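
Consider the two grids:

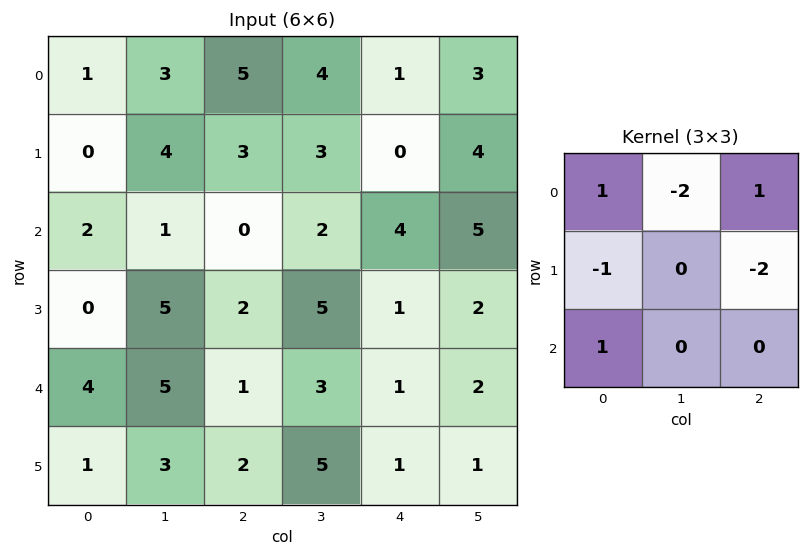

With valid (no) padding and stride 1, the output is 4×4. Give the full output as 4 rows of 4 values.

Output[0,0]: The receptive field on the input at this output position is [1 3 5 / 0 4 3 / 2 1 0]. Elementwise product with the kernel and sum: 1·1 + 3·-2 + 5·1 + 0·-1 + 3·-2 + 2·1.
Output[0,1]: The receptive field on the input at this output position is [3 5 4 / 4 3 3 / 1 0 2]. Elementwise product with the kernel and sum: 3·1 + 5·-2 + 4·1 + 4·-1 + 3·-2 + 1·1.

-4 -12 -5 -4
-7 1 -9 0
0 -7 -3 -7
-13 -2 -8 3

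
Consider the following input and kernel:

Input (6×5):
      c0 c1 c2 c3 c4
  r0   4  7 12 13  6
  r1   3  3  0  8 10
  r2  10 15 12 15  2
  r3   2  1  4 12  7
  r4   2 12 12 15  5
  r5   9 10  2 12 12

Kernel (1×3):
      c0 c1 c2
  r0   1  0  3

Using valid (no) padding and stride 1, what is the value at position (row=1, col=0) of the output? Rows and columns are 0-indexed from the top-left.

The receptive field on the input at this output position is [3 3 0]. Elementwise product with the kernel and sum: 3·1 + 0·3.

3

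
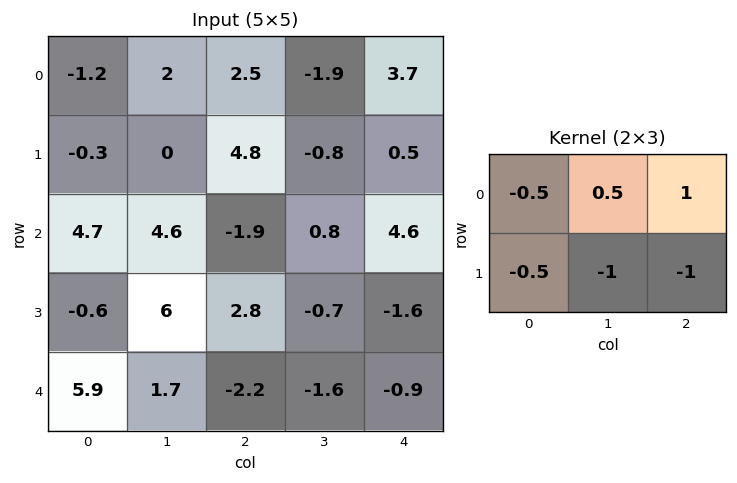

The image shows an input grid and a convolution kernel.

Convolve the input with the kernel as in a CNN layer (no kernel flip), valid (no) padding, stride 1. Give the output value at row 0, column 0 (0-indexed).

The receptive field on the input at this output position is [-1.2 2 2.5 / -0.3 0 4.8]. Elementwise product with the kernel and sum: -1.2·-0.5 + 2·0.5 + 2.5·1 + -0.3·-0.5 + 0·-1 + 4.8·-1.

-0.55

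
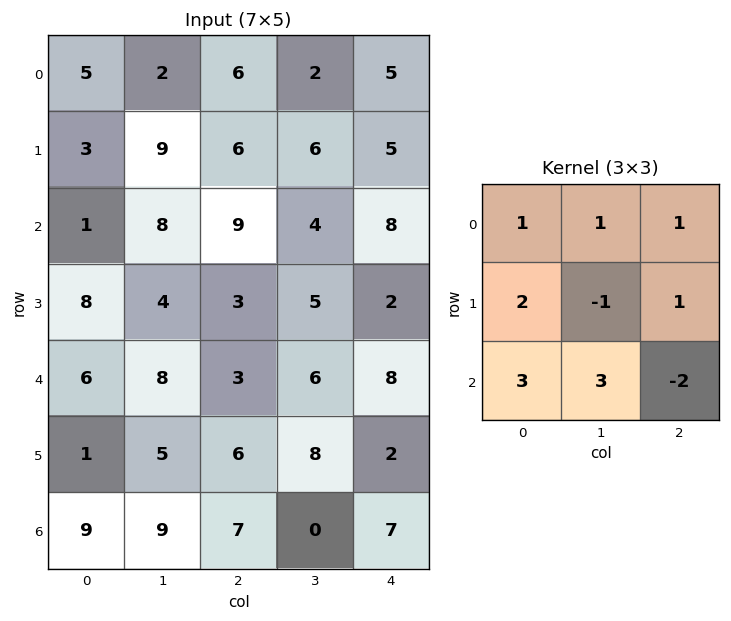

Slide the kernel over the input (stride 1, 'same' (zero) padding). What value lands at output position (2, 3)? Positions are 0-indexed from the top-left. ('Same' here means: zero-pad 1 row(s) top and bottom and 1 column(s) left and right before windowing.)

The receptive field on the zero-padded input at this output position is [6 6 5 / 9 4 8 / 3 5 2]. Elementwise product with the kernel and sum: 6·1 + 6·1 + 5·1 + 9·2 + 4·-1 + 8·1 + 3·3 + 5·3 + 2·-2.

59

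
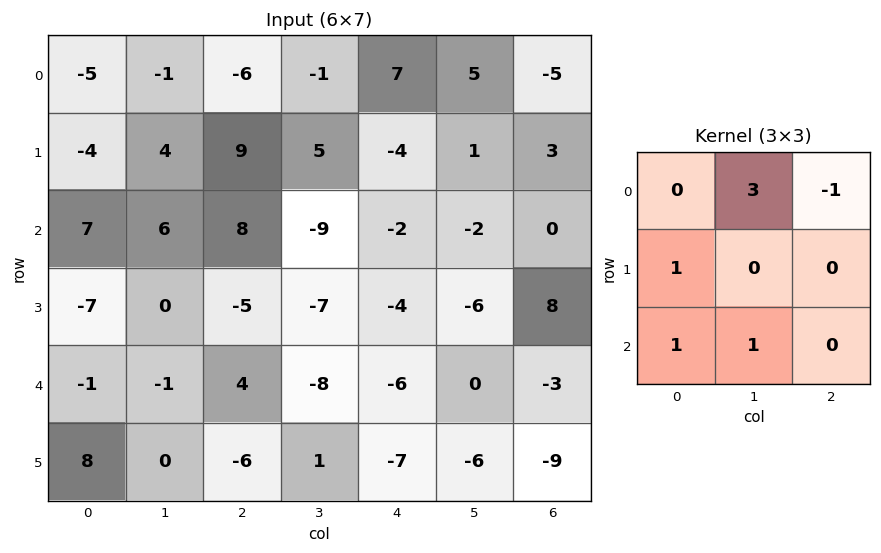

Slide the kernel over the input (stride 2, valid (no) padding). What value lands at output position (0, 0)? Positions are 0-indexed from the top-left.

The receptive field on the input at this output position is [-5 -1 -6 / -4 4 9 / 7 6 8]. Elementwise product with the kernel and sum: -1·3 + -6·-1 + -4·1 + 7·1 + 6·1.

12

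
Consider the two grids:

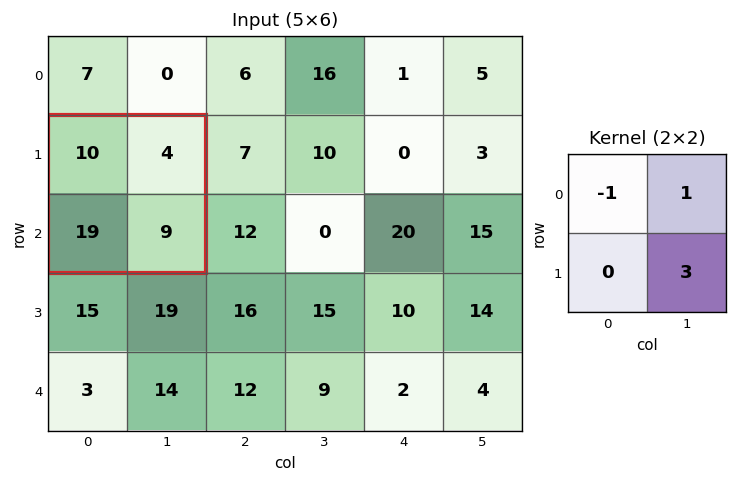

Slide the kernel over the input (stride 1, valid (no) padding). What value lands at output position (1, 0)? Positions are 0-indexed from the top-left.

The receptive field on the input at this output position is [10 4 / 19 9]. Elementwise product with the kernel and sum: 10·-1 + 4·1 + 9·3.

21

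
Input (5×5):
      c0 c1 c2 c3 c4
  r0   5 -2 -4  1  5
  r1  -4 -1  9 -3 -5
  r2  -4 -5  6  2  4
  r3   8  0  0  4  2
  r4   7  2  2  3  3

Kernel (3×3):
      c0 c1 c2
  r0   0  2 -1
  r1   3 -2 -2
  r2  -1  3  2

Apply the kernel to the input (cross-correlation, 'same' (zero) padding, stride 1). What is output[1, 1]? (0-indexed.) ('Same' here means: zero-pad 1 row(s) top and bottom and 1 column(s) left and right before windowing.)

The receptive field on the zero-padded input at this output position is [5 -2 -4 / -4 -1 9 / -4 -5 6]. Elementwise product with the kernel and sum: -2·2 + -4·-1 + -4·3 + -1·-2 + 9·-2 + -4·-1 + -5·3 + 6·2.

-27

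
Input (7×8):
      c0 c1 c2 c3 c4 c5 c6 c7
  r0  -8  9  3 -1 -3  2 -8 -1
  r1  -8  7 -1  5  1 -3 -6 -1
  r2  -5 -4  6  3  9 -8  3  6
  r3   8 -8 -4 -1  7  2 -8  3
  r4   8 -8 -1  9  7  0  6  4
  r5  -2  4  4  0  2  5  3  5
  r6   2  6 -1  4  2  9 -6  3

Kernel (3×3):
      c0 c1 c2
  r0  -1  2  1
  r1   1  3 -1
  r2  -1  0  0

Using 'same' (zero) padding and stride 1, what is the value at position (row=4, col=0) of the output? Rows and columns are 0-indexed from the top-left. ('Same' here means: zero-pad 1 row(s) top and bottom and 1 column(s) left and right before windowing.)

40

The receptive field on the zero-padded input at this output position is [0 8 -8 / 0 8 -8 / 0 -2 4]. Elementwise product with the kernel and sum: 0·-1 + 8·2 + -8·1 + 0·1 + 8·3 + -8·-1 + 0·-1.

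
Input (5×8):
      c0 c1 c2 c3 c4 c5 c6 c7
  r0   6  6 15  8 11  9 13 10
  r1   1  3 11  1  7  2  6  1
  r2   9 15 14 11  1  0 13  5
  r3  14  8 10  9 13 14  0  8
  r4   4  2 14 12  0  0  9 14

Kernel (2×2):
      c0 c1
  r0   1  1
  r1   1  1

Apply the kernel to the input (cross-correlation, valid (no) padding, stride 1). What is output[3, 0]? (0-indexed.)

28

The receptive field on the input at this output position is [14 8 / 4 2]. Elementwise product with the kernel and sum: 14·1 + 8·1 + 4·1 + 2·1.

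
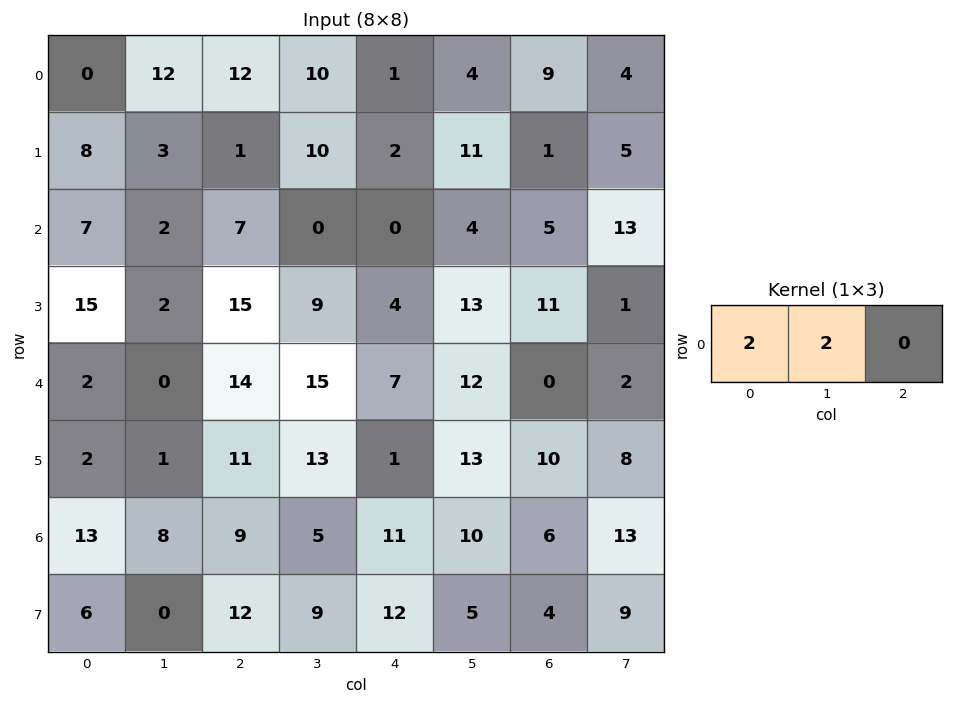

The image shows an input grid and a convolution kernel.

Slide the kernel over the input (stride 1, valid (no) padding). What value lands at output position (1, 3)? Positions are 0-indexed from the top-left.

The receptive field on the input at this output position is [10 2 11]. Elementwise product with the kernel and sum: 10·2 + 2·2.

24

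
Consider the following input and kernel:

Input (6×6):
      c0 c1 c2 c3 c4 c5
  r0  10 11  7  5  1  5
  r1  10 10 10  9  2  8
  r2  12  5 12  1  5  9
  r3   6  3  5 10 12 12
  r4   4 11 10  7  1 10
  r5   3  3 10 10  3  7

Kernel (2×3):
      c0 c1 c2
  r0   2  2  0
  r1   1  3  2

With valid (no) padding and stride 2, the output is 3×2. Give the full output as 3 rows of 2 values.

Output[0,0]: The receptive field on the input at this output position is [10 11 7 / 10 10 10]. Elementwise product with the kernel and sum: 10·2 + 11·2 + 10·1 + 10·3 + 10·2.
Output[0,1]: The receptive field on the input at this output position is [7 5 1 / 10 9 2]. Elementwise product with the kernel and sum: 7·2 + 5·2 + 10·1 + 9·3 + 2·2.

102 65
59 85
62 80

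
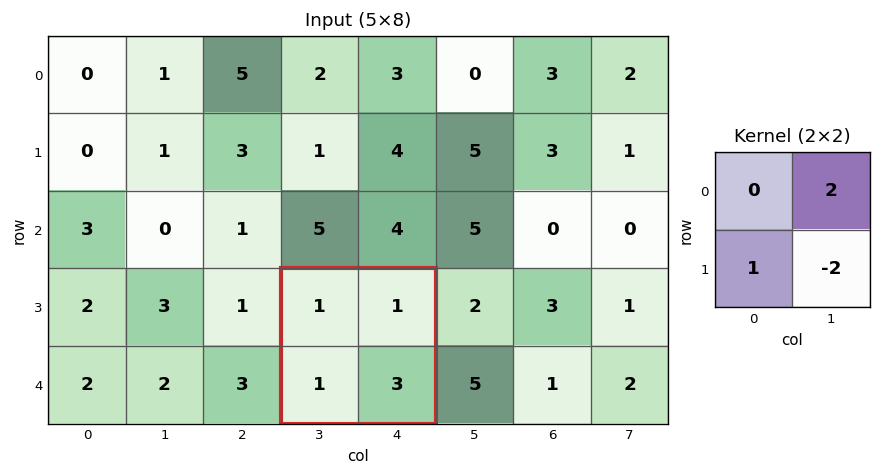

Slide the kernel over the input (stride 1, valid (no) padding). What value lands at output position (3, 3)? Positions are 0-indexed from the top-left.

The receptive field on the input at this output position is [1 1 / 1 3]. Elementwise product with the kernel and sum: 1·2 + 1·1 + 3·-2.

-3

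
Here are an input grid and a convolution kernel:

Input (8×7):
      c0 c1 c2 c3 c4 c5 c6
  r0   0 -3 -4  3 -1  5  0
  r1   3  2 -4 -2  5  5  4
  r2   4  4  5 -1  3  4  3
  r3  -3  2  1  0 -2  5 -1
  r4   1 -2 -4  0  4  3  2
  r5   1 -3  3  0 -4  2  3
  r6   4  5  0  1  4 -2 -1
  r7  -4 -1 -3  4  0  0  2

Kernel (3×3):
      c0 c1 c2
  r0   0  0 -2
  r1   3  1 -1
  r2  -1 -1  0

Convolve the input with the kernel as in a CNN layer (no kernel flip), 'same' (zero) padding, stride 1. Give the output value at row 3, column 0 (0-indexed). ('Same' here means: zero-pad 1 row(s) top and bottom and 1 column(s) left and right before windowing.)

The receptive field on the zero-padded input at this output position is [0 4 4 / 0 -3 2 / 0 1 -2]. Elementwise product with the kernel and sum: 4·-2 + 0·3 + -3·1 + 2·-1 + 0·-1 + 1·-1.

-14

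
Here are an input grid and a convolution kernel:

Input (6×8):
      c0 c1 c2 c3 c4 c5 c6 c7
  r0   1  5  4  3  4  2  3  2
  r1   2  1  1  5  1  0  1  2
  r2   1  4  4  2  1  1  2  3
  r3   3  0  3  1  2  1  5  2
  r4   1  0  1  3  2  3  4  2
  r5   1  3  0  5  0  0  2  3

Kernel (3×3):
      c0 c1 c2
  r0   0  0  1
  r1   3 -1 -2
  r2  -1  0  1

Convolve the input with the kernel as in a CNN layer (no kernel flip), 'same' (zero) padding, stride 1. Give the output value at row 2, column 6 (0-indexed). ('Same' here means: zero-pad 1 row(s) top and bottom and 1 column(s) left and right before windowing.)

The receptive field on the zero-padded input at this output position is [0 1 2 / 1 2 3 / 1 5 2]. Elementwise product with the kernel and sum: 2·1 + 1·3 + 2·-1 + 3·-2 + 1·-1 + 2·1.

-2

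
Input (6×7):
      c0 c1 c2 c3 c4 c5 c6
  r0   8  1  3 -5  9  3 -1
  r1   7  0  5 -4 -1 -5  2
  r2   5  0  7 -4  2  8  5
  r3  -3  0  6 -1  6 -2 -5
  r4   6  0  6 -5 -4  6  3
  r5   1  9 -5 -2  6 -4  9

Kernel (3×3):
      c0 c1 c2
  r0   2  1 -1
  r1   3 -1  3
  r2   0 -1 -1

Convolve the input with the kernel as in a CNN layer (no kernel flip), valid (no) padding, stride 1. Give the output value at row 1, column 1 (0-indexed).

-15

The receptive field on the input at this output position is [0 5 -4 / 0 7 -4 / 0 6 -1]. Elementwise product with the kernel and sum: 0·2 + 5·1 + -4·-1 + 0·3 + 7·-1 + -4·3 + 6·-1 + -1·-1.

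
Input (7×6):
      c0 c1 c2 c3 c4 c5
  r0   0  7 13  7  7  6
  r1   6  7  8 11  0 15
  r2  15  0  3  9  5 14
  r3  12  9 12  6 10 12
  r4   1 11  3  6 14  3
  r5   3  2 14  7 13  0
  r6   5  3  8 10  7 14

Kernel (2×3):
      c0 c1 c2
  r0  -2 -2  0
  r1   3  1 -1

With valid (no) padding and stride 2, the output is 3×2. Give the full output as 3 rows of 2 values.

Output[0,0]: The receptive field on the input at this output position is [0 7 13 / 6 7 8]. Elementwise product with the kernel and sum: 0·-2 + 7·-2 + 6·3 + 7·1 + 8·-1.

3 -5
3 8
-27 18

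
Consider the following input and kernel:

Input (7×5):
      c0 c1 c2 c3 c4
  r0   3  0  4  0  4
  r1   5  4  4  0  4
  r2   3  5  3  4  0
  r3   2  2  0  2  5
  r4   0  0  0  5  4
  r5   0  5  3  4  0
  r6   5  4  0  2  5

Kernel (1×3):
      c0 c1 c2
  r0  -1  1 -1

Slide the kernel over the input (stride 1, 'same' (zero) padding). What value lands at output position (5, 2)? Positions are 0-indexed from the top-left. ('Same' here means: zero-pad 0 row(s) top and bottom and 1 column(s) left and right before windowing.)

-6

The receptive field on the zero-padded input at this output position is [5 3 4]. Elementwise product with the kernel and sum: 5·-1 + 3·1 + 4·-1.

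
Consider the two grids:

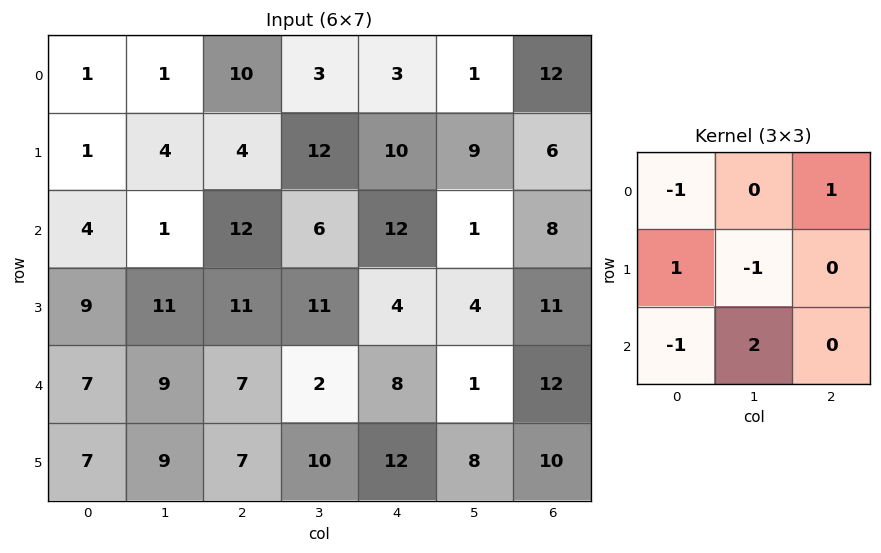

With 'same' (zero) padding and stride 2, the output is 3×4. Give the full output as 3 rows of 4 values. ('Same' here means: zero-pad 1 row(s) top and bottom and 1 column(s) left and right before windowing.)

1 -5 8 -8
18 8 -12 2
18 7 1 -3

Output[0,0]: The receptive field on the zero-padded input at this output position is [0 0 0 / 0 1 1 / 0 1 4]. Elementwise product with the kernel and sum: 0·-1 + 0·1 + 0·1 + 1·-1 + 0·-1 + 1·2.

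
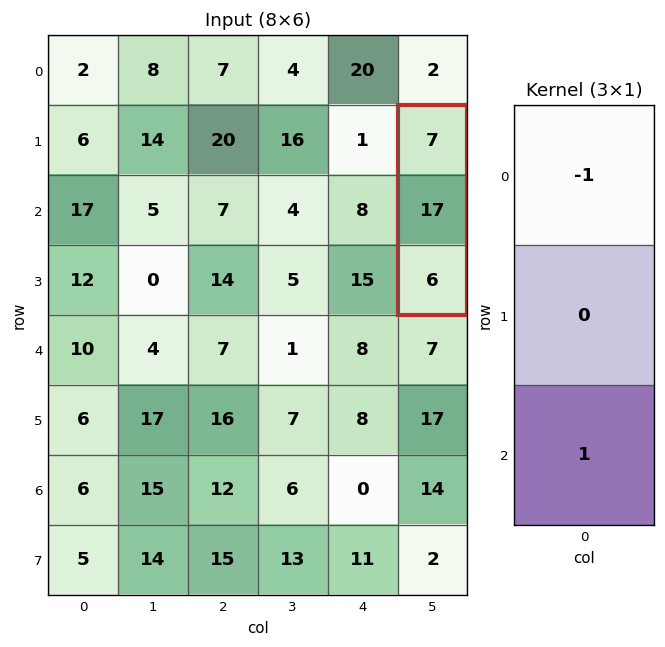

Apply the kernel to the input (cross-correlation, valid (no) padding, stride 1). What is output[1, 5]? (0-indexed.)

-1

The receptive field on the input at this output position is [7 / 17 / 6]. Elementwise product with the kernel and sum: 7·-1 + 6·1.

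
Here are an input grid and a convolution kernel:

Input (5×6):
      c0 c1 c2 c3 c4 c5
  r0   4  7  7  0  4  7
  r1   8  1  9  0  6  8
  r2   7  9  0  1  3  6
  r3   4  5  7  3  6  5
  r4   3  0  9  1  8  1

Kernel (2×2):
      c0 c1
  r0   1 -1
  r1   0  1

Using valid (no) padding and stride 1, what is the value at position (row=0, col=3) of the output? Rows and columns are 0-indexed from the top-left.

The receptive field on the input at this output position is [0 4 / 0 6]. Elementwise product with the kernel and sum: 0·1 + 4·-1 + 6·1.

2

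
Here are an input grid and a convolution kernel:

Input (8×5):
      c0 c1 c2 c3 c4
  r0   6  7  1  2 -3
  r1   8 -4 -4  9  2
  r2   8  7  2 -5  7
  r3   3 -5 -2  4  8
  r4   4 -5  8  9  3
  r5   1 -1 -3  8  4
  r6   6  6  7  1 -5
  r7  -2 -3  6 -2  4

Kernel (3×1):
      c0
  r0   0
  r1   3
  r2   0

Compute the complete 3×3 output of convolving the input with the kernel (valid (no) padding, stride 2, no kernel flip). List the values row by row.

24 -12 6
9 -6 24
3 -9 12

Output[0,0]: The receptive field on the input at this output position is [6 / 8 / 8]. Elementwise product with the kernel and sum: 8·3.
Output[0,1]: The receptive field on the input at this output position is [1 / -4 / 2]. Elementwise product with the kernel and sum: -4·3.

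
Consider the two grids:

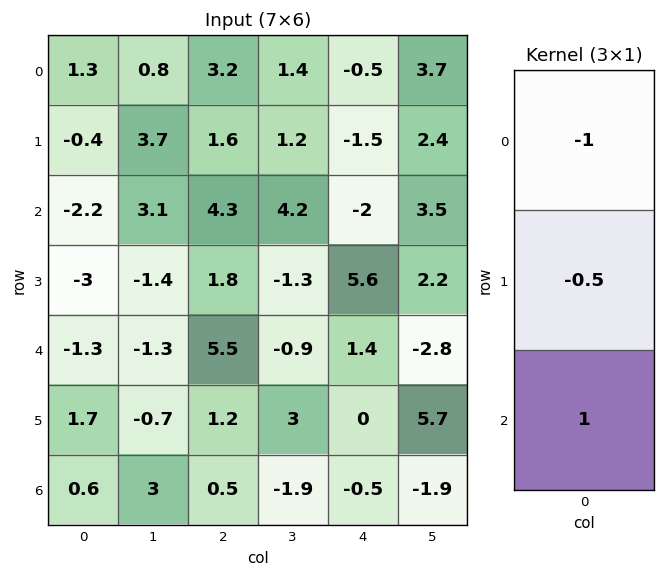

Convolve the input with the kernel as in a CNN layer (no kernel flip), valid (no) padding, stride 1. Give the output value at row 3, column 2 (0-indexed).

The receptive field on the input at this output position is [1.8 / 5.5 / 1.2]. Elementwise product with the kernel and sum: 1.8·-1 + 5.5·-0.5 + 1.2·1.

-3.35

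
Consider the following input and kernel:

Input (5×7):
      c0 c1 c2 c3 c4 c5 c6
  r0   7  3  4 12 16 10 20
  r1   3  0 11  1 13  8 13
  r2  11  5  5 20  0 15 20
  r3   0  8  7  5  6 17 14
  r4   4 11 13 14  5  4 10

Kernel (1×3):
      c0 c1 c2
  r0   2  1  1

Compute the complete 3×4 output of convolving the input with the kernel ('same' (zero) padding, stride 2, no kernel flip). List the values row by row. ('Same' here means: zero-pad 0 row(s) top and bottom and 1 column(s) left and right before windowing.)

Output[0,0]: The receptive field on the zero-padded input at this output position is [0 7 3]. Elementwise product with the kernel and sum: 0·2 + 7·1 + 3·1.
Output[0,1]: The receptive field on the zero-padded input at this output position is [3 4 12]. Elementwise product with the kernel and sum: 3·2 + 4·1 + 12·1.

10 22 50 40
16 35 55 50
15 49 37 18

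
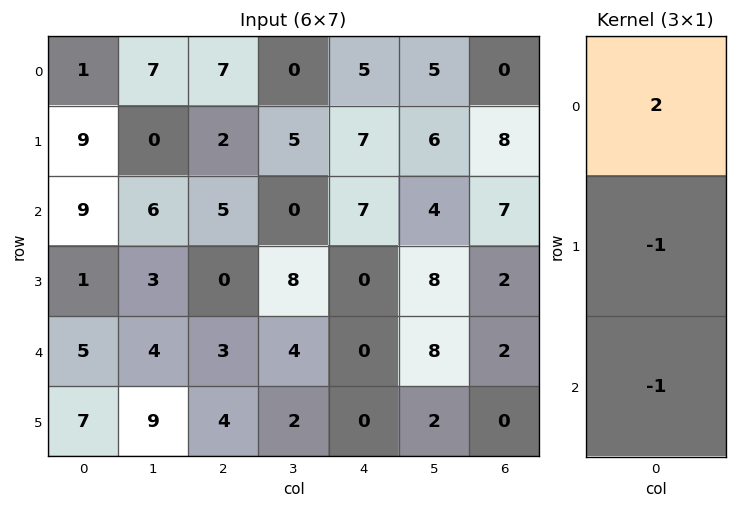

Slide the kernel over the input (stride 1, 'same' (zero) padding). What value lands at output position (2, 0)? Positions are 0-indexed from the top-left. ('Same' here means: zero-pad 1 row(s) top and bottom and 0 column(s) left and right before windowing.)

8

The receptive field on the zero-padded input at this output position is [9 / 9 / 1]. Elementwise product with the kernel and sum: 9·2 + 9·-1 + 1·-1.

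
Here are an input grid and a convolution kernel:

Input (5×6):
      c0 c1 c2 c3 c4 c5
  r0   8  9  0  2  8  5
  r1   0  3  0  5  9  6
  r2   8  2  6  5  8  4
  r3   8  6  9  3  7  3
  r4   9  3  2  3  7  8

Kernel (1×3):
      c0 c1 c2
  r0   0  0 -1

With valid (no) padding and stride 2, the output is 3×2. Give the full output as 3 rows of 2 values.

0 -8
-6 -8
-2 -7

Output[0,0]: The receptive field on the input at this output position is [8 9 0]. Elementwise product with the kernel and sum: 0·-1.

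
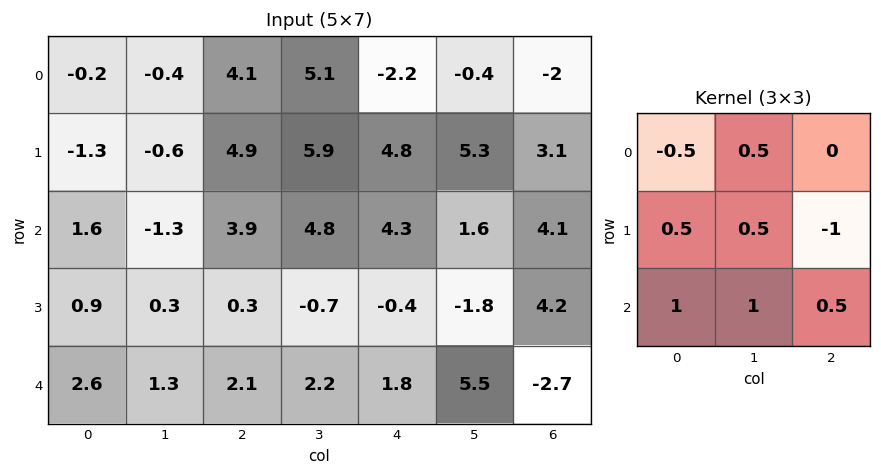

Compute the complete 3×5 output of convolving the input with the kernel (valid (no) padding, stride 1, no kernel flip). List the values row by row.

-3.7 3.5 11.95 6.3 10.8
-2.05 -0.5 -0.05 0.4 -1
3.8 8.1 5.85 7.75 -0.7

Output[0,0]: The receptive field on the input at this output position is [-0.2 -0.4 4.1 / -1.3 -0.6 4.9 / 1.6 -1.3 3.9]. Elementwise product with the kernel and sum: -0.2·-0.5 + -0.4·0.5 + -1.3·0.5 + -0.6·0.5 + 4.9·-1 + 1.6·1 + -1.3·1 + 3.9·0.5.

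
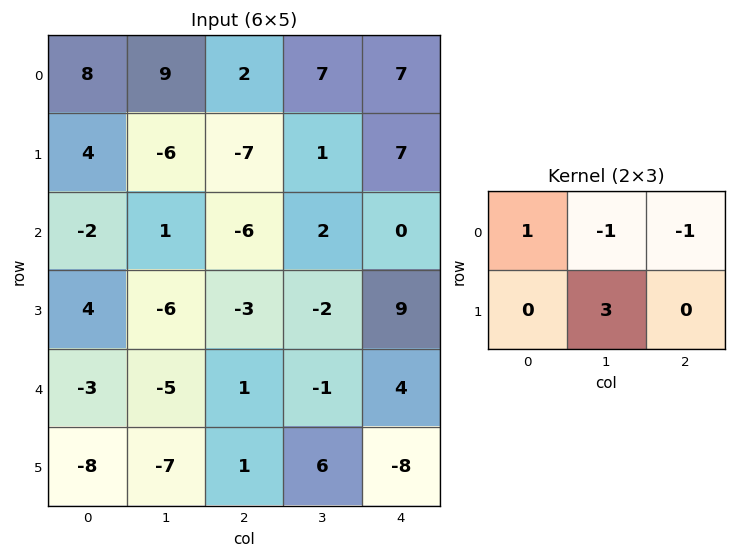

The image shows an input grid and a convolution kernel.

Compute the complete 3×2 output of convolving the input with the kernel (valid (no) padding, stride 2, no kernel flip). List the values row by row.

Output[0,0]: The receptive field on the input at this output position is [8 9 2 / 4 -6 -7]. Elementwise product with the kernel and sum: 8·1 + 9·-1 + 2·-1 + -6·3.
Output[0,1]: The receptive field on the input at this output position is [2 7 7 / -7 1 7]. Elementwise product with the kernel and sum: 2·1 + 7·-1 + 7·-1 + 1·3.

-21 -9
-15 -14
-20 16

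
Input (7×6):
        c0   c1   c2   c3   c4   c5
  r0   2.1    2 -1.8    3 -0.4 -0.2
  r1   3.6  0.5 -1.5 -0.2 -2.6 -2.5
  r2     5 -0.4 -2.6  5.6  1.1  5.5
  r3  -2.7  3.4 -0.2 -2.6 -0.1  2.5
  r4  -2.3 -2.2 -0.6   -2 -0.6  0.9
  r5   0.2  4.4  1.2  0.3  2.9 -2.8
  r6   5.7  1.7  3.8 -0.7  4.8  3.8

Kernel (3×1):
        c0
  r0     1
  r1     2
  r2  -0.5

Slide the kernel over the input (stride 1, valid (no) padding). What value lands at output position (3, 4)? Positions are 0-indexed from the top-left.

The receptive field on the input at this output position is [-0.1 / -0.6 / 2.9]. Elementwise product with the kernel and sum: -0.1·1 + -0.6·2 + 2.9·-0.5.

-2.75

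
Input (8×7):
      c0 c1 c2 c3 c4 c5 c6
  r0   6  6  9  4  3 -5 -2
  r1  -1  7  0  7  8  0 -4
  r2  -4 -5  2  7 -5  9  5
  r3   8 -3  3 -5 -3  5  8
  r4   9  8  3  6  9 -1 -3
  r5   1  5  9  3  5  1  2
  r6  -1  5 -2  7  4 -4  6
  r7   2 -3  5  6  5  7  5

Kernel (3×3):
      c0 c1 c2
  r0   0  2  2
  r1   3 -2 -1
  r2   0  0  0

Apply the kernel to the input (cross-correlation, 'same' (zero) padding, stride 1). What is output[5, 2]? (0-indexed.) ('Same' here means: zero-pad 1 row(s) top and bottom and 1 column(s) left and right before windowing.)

12

The receptive field on the zero-padded input at this output position is [8 3 6 / 5 9 3 / 5 -2 7]. Elementwise product with the kernel and sum: 3·2 + 6·2 + 5·3 + 9·-2 + 3·-1.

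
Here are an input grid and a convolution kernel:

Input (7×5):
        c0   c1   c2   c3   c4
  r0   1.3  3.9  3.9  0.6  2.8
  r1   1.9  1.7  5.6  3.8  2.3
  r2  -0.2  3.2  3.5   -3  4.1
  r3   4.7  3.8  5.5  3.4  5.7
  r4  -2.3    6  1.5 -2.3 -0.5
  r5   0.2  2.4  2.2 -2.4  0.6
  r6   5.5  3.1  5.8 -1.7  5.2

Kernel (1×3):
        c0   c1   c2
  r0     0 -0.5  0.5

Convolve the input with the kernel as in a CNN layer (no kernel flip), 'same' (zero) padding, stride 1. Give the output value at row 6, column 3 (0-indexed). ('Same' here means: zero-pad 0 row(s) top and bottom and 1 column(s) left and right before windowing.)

The receptive field on the zero-padded input at this output position is [5.8 -1.7 5.2]. Elementwise product with the kernel and sum: -1.7·-0.5 + 5.2·0.5.

3.45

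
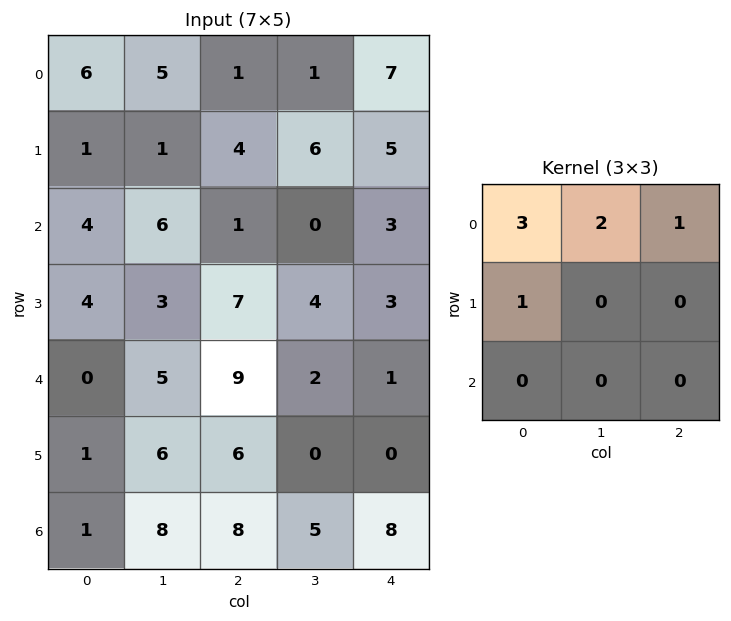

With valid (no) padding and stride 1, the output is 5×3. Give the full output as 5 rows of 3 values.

30 19 16
13 23 30
29 23 13
25 32 41
20 41 38

Output[0,0]: The receptive field on the input at this output position is [6 5 1 / 1 1 4 / 4 6 1]. Elementwise product with the kernel and sum: 6·3 + 5·2 + 1·1 + 1·1.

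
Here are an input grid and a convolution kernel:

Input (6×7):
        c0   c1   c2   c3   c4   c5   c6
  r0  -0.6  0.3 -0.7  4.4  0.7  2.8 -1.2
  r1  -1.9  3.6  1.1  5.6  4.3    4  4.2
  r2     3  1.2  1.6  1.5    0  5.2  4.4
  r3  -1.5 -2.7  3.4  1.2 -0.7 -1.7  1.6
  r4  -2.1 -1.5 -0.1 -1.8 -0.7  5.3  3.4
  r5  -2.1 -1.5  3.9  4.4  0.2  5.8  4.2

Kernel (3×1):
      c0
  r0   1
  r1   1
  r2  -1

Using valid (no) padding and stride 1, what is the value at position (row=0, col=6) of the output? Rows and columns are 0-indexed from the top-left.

-1.4

The receptive field on the input at this output position is [-1.2 / 4.2 / 4.4]. Elementwise product with the kernel and sum: -1.2·1 + 4.2·1 + 4.4·-1.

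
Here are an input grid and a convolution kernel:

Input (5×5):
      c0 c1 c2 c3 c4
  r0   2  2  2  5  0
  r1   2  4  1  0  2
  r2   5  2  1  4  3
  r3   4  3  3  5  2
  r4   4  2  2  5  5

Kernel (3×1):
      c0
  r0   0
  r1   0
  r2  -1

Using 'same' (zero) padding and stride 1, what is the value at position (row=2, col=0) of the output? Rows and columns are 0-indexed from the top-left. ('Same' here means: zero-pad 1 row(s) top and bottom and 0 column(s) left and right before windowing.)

-4

The receptive field on the zero-padded input at this output position is [2 / 5 / 4]. Elementwise product with the kernel and sum: 4·-1.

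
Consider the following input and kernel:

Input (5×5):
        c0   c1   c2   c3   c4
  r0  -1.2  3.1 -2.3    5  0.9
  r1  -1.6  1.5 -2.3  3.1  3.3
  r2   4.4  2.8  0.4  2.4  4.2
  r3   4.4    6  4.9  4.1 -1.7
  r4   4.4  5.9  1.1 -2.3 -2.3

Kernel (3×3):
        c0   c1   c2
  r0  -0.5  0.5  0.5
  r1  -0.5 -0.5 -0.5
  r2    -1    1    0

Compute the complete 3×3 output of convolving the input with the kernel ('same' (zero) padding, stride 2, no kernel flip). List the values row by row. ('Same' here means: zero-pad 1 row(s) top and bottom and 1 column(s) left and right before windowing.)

Output[0,0]: The receptive field on the zero-padded input at this output position is [0 0 0 / 0 -1.2 3.1 / 0 -1.6 1.5]. Elementwise product with the kernel and sum: 0·-0.5 + 0·0.5 + 0·0.5 + 0·-0.5 + -1.2·-0.5 + 3.1·-0.5 + 0·-1 + -1.6·1.

-2.55 -6.7 -2.75
0.75 -4.25 -9
0.05 -0.85 -0.6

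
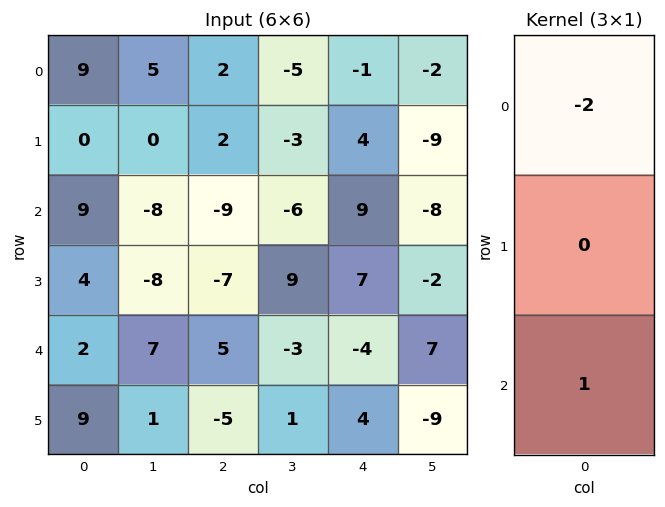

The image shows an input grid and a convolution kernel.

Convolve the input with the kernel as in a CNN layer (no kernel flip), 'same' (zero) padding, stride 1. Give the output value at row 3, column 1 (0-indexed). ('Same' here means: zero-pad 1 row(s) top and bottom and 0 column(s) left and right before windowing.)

23

The receptive field on the zero-padded input at this output position is [-8 / -8 / 7]. Elementwise product with the kernel and sum: -8·-2 + 7·1.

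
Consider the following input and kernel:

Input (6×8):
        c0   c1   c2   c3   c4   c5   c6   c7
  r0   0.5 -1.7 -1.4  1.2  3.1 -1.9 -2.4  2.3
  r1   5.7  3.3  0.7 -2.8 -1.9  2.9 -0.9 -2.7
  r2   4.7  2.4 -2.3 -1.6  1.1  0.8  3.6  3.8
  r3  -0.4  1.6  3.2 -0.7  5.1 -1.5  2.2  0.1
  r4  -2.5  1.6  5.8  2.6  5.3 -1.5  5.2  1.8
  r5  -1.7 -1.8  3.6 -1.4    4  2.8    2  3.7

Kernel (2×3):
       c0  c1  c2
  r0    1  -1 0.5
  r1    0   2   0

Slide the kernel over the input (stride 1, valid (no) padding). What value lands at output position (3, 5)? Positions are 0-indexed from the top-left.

The receptive field on the input at this output position is [-1.5 2.2 0.1 / -1.5 5.2 1.8]. Elementwise product with the kernel and sum: -1.5·1 + 2.2·-1 + 0.1·0.5 + 5.2·2.

6.75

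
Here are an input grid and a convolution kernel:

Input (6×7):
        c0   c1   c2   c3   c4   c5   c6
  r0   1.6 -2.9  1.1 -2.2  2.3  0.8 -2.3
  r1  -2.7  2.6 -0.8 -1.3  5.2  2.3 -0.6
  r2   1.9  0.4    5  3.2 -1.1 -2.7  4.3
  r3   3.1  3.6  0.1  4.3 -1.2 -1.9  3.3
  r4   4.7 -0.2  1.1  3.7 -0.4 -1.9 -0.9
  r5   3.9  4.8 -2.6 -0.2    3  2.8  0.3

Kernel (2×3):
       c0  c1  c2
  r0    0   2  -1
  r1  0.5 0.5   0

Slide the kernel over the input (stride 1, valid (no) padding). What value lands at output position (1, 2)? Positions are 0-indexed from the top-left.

-3.7

The receptive field on the input at this output position is [-0.8 -1.3 5.2 / 5 3.2 -1.1]. Elementwise product with the kernel and sum: -1.3·2 + 5.2·-1 + 5·0.5 + 3.2·0.5.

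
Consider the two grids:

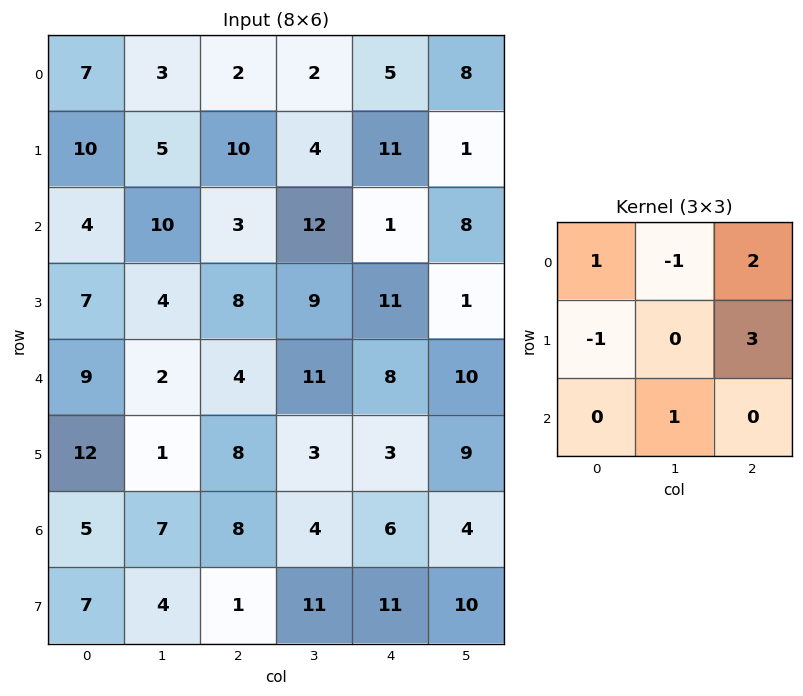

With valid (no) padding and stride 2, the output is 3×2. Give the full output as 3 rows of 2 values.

38 45
19 29
34 14

Output[0,0]: The receptive field on the input at this output position is [7 3 2 / 10 5 10 / 4 10 3]. Elementwise product with the kernel and sum: 7·1 + 3·-1 + 2·2 + 10·-1 + 10·3 + 10·1.
Output[0,1]: The receptive field on the input at this output position is [2 2 5 / 10 4 11 / 3 12 1]. Elementwise product with the kernel and sum: 2·1 + 2·-1 + 5·2 + 10·-1 + 11·3 + 12·1.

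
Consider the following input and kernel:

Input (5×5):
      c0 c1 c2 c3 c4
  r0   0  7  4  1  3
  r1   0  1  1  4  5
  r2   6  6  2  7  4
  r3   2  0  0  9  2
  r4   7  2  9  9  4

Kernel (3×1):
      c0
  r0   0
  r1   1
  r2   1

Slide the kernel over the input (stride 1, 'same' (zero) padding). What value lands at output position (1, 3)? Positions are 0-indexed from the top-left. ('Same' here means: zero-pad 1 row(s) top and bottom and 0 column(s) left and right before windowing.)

The receptive field on the zero-padded input at this output position is [1 / 4 / 7]. Elementwise product with the kernel and sum: 4·1 + 7·1.

11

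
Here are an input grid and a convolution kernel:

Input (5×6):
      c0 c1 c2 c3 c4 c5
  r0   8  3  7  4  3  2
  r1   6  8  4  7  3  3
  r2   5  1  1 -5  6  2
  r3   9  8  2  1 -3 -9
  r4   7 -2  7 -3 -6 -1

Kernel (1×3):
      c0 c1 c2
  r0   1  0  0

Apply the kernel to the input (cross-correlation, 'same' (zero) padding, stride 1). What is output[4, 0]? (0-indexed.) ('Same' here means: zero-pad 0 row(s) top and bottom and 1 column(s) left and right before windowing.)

0

The receptive field on the zero-padded input at this output position is [0 7 -2]. Elementwise product with the kernel and sum: 0·1.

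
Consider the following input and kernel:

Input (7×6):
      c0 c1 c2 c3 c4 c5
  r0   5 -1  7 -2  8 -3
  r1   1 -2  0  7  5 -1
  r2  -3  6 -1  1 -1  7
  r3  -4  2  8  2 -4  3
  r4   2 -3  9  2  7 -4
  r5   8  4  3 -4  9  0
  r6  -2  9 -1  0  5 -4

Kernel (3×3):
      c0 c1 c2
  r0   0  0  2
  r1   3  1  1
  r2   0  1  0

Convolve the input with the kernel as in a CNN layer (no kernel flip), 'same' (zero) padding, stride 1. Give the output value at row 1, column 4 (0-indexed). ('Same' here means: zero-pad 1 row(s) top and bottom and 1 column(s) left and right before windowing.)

18

The receptive field on the zero-padded input at this output position is [-2 8 -3 / 7 5 -1 / 1 -1 7]. Elementwise product with the kernel and sum: -3·2 + 7·3 + 5·1 + -1·1 + -1·1.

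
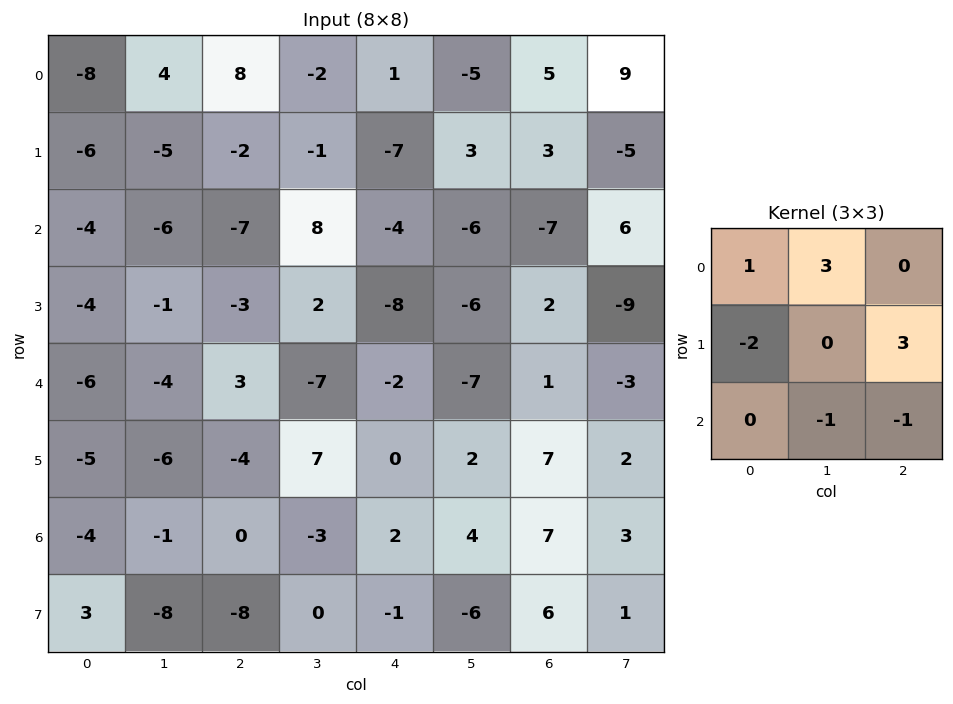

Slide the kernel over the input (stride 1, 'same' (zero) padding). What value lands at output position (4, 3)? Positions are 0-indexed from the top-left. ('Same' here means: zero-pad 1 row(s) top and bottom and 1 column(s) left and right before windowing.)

The receptive field on the zero-padded input at this output position is [-3 2 -8 / 3 -7 -2 / -4 7 0]. Elementwise product with the kernel and sum: -3·1 + 2·3 + 3·-2 + -2·3 + 7·-1 + 0·-1.

-16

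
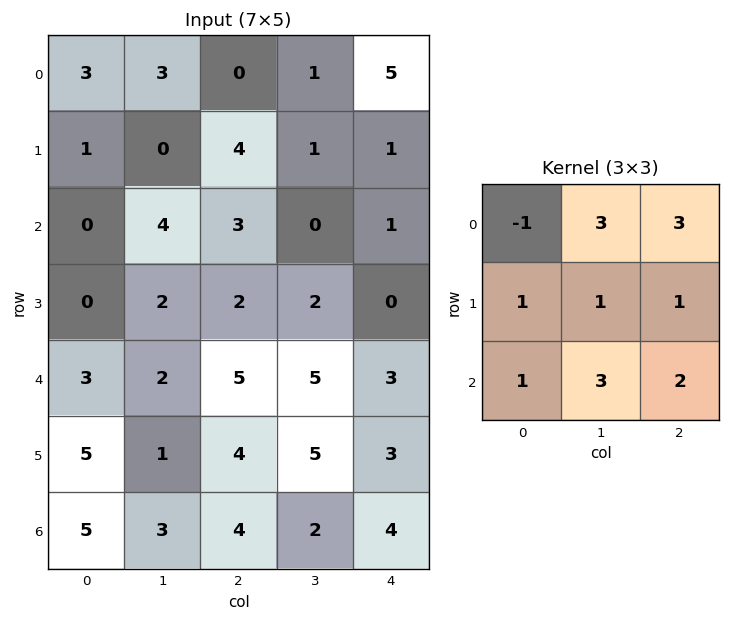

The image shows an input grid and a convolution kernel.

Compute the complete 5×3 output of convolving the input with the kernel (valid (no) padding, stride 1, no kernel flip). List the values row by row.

29 18 29
28 34 14
44 38 30
38 45 42
50 57 49

Output[0,0]: The receptive field on the input at this output position is [3 3 0 / 1 0 4 / 0 4 3]. Elementwise product with the kernel and sum: 3·-1 + 3·3 + 0·3 + 1·1 + 0·1 + 4·1 + 0·1 + 4·3 + 3·2.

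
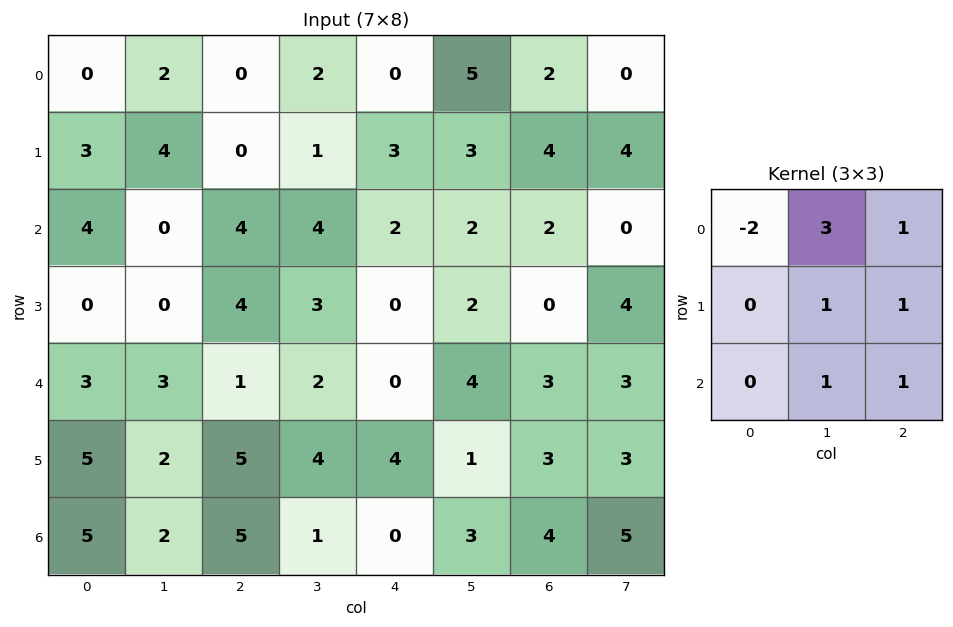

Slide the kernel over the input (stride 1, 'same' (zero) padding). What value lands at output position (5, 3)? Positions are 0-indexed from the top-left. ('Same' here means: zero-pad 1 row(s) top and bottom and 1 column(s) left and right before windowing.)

13

The receptive field on the zero-padded input at this output position is [1 2 0 / 5 4 4 / 5 1 0]. Elementwise product with the kernel and sum: 1·-2 + 2·3 + 0·1 + 4·1 + 4·1 + 1·1 + 0·1.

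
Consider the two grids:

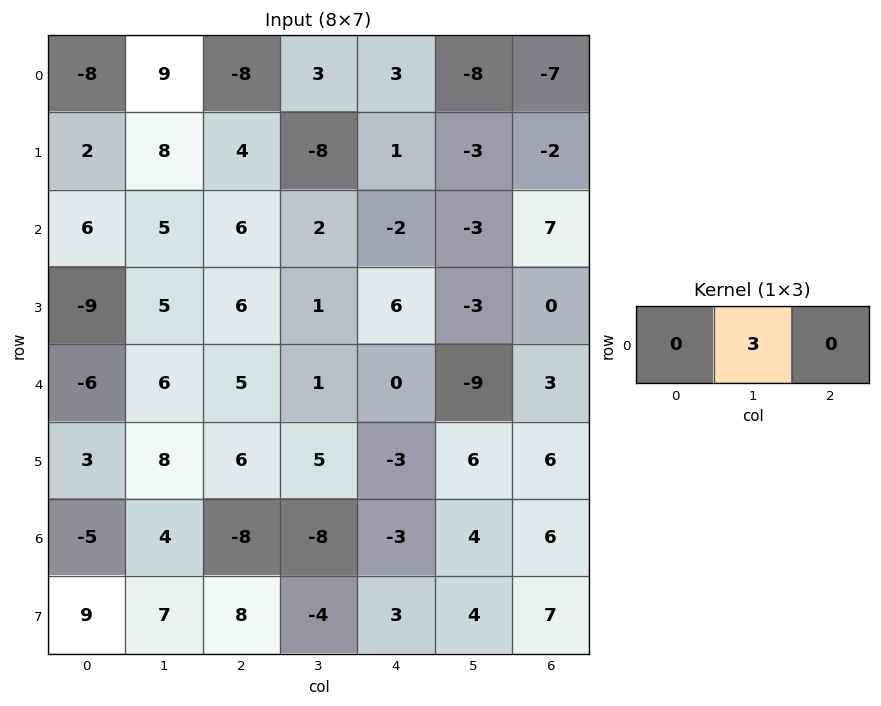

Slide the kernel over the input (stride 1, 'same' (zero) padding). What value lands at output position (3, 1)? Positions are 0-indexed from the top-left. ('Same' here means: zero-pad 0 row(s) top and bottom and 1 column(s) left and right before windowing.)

15

The receptive field on the zero-padded input at this output position is [-9 5 6]. Elementwise product with the kernel and sum: 5·3.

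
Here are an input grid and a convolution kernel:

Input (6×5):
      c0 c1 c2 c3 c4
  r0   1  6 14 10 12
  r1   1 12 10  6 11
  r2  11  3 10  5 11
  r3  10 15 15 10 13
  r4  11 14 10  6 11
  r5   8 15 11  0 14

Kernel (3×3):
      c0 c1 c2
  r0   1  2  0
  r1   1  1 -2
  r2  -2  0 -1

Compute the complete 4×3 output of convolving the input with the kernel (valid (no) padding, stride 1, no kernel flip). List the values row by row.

-26 33 -3
-16 -5 -28
-20 -1 -12
18 27 -7

Output[0,0]: The receptive field on the input at this output position is [1 6 14 / 1 12 10 / 11 3 10]. Elementwise product with the kernel and sum: 1·1 + 6·2 + 1·1 + 12·1 + 10·-2 + 11·-2 + 10·-1.
Output[0,1]: The receptive field on the input at this output position is [6 14 10 / 12 10 6 / 3 10 5]. Elementwise product with the kernel and sum: 6·1 + 14·2 + 12·1 + 10·1 + 6·-2 + 3·-2 + 5·-1.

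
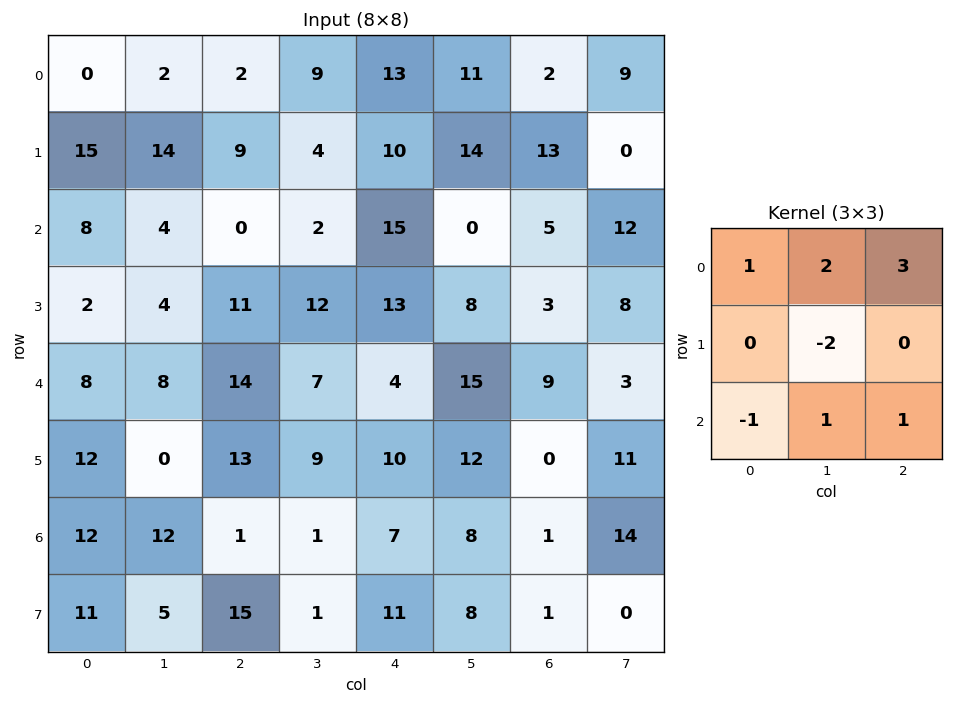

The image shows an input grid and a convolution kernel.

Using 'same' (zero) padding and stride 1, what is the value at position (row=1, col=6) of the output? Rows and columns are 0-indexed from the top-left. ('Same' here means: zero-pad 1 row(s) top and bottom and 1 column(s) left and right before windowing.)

33

The receptive field on the zero-padded input at this output position is [11 2 9 / 14 13 0 / 0 5 12]. Elementwise product with the kernel and sum: 11·1 + 2·2 + 9·3 + 13·-2 + 0·-1 + 5·1 + 12·1.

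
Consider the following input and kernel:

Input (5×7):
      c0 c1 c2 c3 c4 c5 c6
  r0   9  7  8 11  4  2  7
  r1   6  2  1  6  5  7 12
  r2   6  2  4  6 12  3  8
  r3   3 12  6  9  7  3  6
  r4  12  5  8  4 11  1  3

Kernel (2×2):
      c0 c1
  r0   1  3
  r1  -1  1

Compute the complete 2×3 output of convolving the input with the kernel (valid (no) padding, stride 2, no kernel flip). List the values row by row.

Output[0,0]: The receptive field on the input at this output position is [9 7 / 6 2]. Elementwise product with the kernel and sum: 9·1 + 7·3 + 6·-1 + 2·1.

26 46 12
21 25 17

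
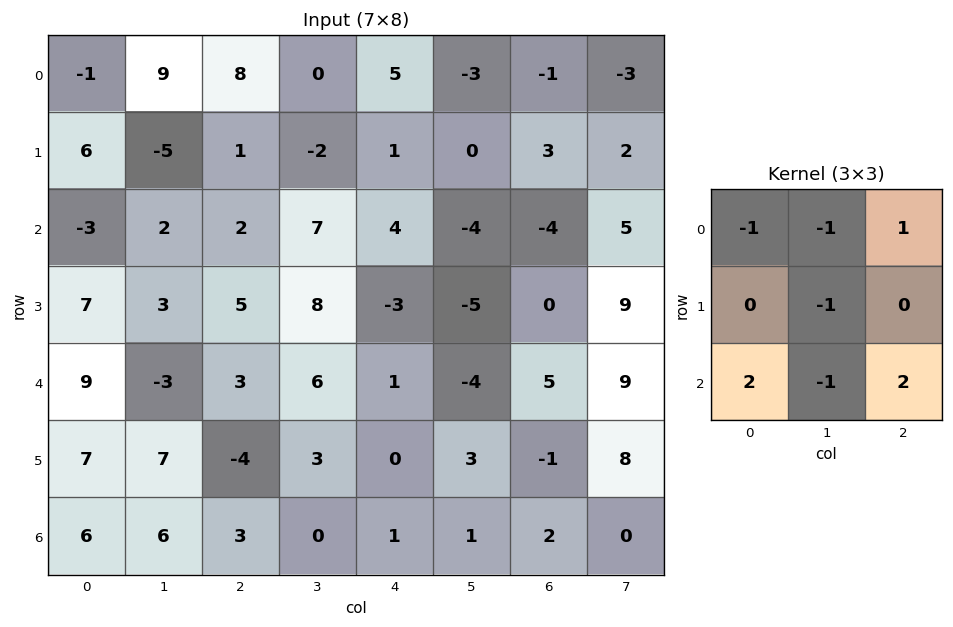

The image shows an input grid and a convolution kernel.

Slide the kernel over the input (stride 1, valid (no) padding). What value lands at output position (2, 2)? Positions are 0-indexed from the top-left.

-11

The receptive field on the input at this output position is [2 7 4 / 5 8 -3 / 3 6 1]. Elementwise product with the kernel and sum: 2·-1 + 7·-1 + 4·1 + 8·-1 + 3·2 + 6·-1 + 1·2.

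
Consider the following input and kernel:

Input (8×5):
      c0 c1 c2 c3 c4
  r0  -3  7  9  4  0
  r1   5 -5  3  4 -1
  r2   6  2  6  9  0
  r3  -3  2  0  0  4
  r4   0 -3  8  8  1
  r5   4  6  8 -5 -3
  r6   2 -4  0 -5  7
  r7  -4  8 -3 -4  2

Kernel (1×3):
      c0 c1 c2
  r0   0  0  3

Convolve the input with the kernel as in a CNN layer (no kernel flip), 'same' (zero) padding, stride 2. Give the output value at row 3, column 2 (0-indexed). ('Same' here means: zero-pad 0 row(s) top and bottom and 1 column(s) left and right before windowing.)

The receptive field on the zero-padded input at this output position is [-5 7 0]. Elementwise product with the kernel and sum: 0·3.

0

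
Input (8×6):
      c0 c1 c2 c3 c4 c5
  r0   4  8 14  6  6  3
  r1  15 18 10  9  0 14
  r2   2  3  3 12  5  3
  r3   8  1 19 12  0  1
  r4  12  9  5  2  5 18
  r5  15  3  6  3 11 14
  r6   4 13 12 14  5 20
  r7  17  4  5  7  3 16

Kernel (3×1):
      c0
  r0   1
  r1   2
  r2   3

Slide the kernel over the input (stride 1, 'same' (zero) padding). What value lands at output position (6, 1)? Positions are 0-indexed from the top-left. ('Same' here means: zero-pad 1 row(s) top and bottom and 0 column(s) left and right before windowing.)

41

The receptive field on the zero-padded input at this output position is [3 / 13 / 4]. Elementwise product with the kernel and sum: 3·1 + 13·2 + 4·3.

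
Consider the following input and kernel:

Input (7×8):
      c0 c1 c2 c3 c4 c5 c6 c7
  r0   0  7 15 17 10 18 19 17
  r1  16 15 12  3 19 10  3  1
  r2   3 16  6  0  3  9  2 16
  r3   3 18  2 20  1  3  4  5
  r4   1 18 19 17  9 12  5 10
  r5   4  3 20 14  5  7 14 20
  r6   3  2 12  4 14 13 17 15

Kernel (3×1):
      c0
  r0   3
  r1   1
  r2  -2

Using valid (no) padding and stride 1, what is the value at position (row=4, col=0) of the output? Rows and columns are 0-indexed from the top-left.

1

The receptive field on the input at this output position is [1 / 4 / 3]. Elementwise product with the kernel and sum: 1·3 + 4·1 + 3·-2.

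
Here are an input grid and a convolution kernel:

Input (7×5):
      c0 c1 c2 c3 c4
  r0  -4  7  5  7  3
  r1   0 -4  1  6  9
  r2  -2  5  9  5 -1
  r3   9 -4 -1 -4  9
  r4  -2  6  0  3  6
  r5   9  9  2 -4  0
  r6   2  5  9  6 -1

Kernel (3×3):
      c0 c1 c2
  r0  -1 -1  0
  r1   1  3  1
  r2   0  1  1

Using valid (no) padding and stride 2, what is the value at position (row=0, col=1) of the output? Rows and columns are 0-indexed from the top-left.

The receptive field on the input at this output position is [5 7 3 / 1 6 9 / 9 5 -1]. Elementwise product with the kernel and sum: 5·-1 + 7·-1 + 1·1 + 6·3 + 9·1 + 5·1 + -1·1.

20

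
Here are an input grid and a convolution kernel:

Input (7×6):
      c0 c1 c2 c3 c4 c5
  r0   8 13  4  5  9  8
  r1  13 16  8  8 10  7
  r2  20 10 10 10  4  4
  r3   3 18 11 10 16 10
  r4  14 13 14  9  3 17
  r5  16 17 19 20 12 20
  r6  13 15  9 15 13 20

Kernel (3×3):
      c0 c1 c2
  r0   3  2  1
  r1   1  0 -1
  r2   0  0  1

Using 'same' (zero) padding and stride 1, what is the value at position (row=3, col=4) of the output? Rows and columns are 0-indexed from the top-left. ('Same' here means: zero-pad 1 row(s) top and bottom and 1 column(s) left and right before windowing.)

59

The receptive field on the zero-padded input at this output position is [10 4 4 / 10 16 10 / 9 3 17]. Elementwise product with the kernel and sum: 10·3 + 4·2 + 4·1 + 10·1 + 10·-1 + 17·1.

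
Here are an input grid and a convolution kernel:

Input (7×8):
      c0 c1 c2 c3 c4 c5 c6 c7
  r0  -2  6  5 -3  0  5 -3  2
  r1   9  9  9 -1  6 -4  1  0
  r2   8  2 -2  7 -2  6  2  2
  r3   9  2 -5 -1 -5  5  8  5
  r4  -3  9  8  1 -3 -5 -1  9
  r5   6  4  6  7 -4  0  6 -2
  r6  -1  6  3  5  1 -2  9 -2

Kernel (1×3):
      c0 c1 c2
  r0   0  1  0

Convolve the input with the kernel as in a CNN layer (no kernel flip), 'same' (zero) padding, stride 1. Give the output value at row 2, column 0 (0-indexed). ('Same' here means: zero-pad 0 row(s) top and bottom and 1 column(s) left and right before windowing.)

The receptive field on the zero-padded input at this output position is [0 8 2]. Elementwise product with the kernel and sum: 8·1.

8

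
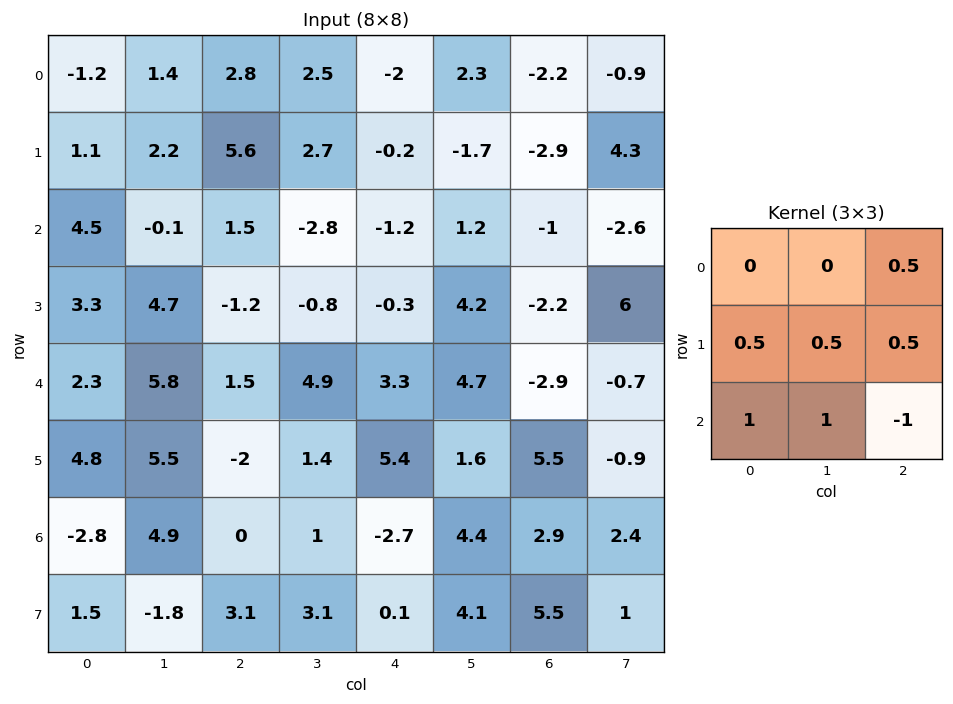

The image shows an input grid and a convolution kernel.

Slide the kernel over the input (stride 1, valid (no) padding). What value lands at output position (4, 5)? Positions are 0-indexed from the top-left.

7.65

The receptive field on the input at this output position is [4.7 -2.9 -0.7 / 1.6 5.5 -0.9 / 4.4 2.9 2.4]. Elementwise product with the kernel and sum: -0.7·0.5 + 1.6·0.5 + 5.5·0.5 + -0.9·0.5 + 4.4·1 + 2.9·1 + 2.4·-1.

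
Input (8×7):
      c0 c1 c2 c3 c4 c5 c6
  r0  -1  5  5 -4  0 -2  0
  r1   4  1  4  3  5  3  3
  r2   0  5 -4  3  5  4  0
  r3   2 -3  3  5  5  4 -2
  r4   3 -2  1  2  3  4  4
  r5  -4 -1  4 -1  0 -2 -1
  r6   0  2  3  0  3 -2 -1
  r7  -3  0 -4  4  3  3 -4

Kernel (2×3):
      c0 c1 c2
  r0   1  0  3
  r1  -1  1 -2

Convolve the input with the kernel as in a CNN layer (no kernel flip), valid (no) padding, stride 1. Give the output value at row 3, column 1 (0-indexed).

The receptive field on the input at this output position is [-3 3 5 / -2 1 2]. Elementwise product with the kernel and sum: -3·1 + 5·3 + -2·-1 + 1·1 + 2·-2.

11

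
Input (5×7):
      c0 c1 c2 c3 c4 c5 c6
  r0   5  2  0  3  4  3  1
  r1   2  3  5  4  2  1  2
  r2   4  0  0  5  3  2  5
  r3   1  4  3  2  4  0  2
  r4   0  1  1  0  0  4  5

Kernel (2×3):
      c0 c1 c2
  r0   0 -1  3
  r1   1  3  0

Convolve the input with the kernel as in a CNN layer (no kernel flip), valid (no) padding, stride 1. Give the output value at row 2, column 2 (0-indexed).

The receptive field on the input at this output position is [0 5 3 / 3 2 4]. Elementwise product with the kernel and sum: 5·-1 + 3·3 + 3·1 + 2·3.

13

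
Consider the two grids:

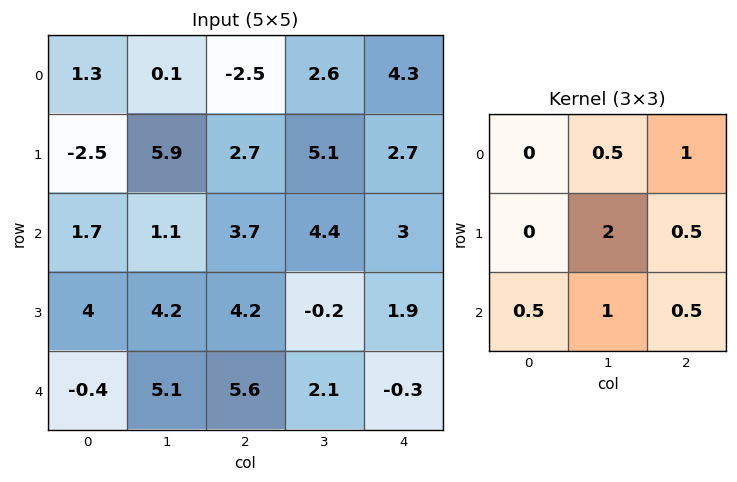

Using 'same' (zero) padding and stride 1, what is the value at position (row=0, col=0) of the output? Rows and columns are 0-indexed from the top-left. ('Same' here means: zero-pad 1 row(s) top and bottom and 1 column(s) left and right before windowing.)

The receptive field on the zero-padded input at this output position is [0 0 0 / 0 1.3 0.1 / 0 -2.5 5.9]. Elementwise product with the kernel and sum: 0·0.5 + 0·1 + 1.3·2 + 0.1·0.5 + 0·0.5 + -2.5·1 + 5.9·0.5.

3.1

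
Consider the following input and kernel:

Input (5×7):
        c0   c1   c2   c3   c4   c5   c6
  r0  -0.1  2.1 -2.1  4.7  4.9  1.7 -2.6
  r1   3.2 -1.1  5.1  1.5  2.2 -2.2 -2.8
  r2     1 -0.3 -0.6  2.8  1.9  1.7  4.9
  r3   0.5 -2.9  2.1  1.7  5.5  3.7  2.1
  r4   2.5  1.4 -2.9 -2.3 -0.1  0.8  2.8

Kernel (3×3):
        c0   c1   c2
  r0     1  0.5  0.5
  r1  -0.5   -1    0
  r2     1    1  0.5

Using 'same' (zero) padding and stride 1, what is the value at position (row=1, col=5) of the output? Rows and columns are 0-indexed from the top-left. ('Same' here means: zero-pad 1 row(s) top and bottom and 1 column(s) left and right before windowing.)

The receptive field on the zero-padded input at this output position is [4.9 1.7 -2.6 / 2.2 -2.2 -2.8 / 1.9 1.7 4.9]. Elementwise product with the kernel and sum: 4.9·1 + 1.7·0.5 + -2.6·0.5 + 2.2·-0.5 + -2.2·-1 + 1.9·1 + 1.7·1 + 4.9·0.5.

11.6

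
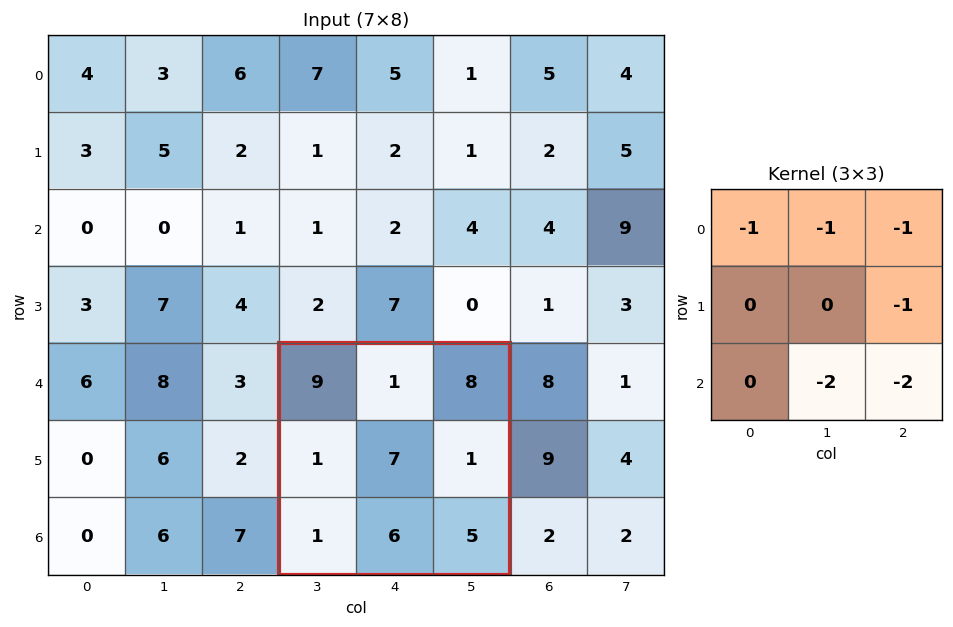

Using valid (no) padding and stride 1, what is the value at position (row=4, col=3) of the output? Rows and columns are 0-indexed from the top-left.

-41

The receptive field on the input at this output position is [9 1 8 / 1 7 1 / 1 6 5]. Elementwise product with the kernel and sum: 9·-1 + 1·-1 + 8·-1 + 1·-1 + 6·-2 + 5·-2.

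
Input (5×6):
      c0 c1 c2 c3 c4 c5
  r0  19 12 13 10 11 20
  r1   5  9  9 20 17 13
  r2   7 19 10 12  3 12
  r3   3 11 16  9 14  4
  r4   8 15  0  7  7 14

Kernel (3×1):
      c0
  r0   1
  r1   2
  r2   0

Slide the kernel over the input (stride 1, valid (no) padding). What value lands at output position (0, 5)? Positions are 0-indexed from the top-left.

The receptive field on the input at this output position is [20 / 13 / 12]. Elementwise product with the kernel and sum: 20·1 + 13·2.

46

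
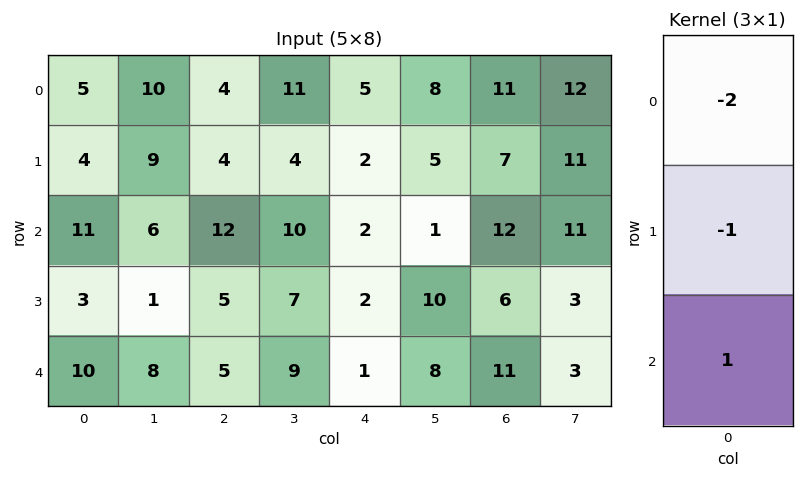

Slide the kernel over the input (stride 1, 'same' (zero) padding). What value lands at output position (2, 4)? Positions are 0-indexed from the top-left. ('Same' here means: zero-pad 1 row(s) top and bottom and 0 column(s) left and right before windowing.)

The receptive field on the zero-padded input at this output position is [2 / 2 / 2]. Elementwise product with the kernel and sum: 2·-2 + 2·-1 + 2·1.

-4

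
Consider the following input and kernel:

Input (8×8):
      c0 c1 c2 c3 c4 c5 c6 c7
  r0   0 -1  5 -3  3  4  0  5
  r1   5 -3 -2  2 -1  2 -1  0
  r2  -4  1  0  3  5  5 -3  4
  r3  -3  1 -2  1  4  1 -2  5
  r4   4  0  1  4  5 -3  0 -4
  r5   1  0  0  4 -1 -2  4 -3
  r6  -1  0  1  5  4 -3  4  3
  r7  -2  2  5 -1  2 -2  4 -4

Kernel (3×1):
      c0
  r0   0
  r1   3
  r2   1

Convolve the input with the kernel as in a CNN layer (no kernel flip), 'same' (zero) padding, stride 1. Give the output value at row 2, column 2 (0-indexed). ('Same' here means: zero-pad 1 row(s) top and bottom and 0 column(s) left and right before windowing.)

-2

The receptive field on the zero-padded input at this output position is [-2 / 0 / -2]. Elementwise product with the kernel and sum: 0·3 + -2·1.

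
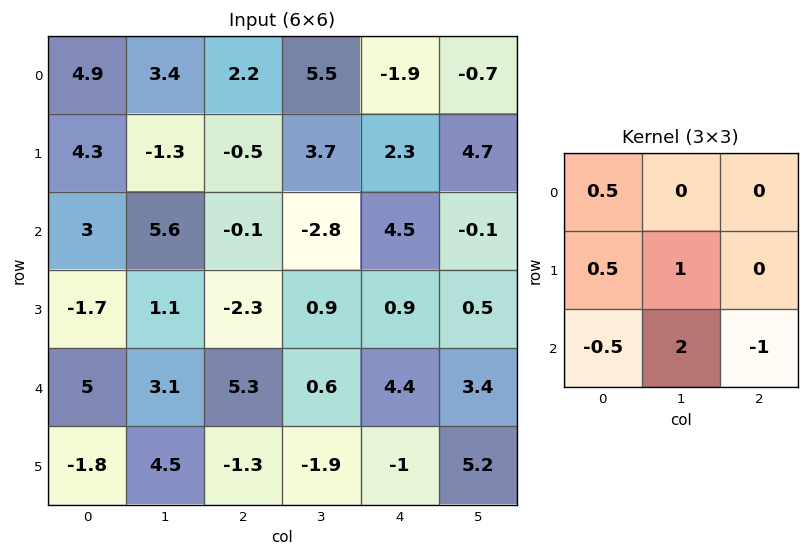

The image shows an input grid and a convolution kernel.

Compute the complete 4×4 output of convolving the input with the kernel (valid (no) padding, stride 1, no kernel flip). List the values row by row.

13.1 0.35 -5.5 17.4
14.6 -4 -1.05 5.8
0.15 9.5 -6.15 5.05
15.95 4.45 -0.05 -1.1

Output[0,0]: The receptive field on the input at this output position is [4.9 3.4 2.2 / 4.3 -1.3 -0.5 / 3 5.6 -0.1]. Elementwise product with the kernel and sum: 4.9·0.5 + 4.3·0.5 + -1.3·1 + 3·-0.5 + 5.6·2 + -0.1·-1.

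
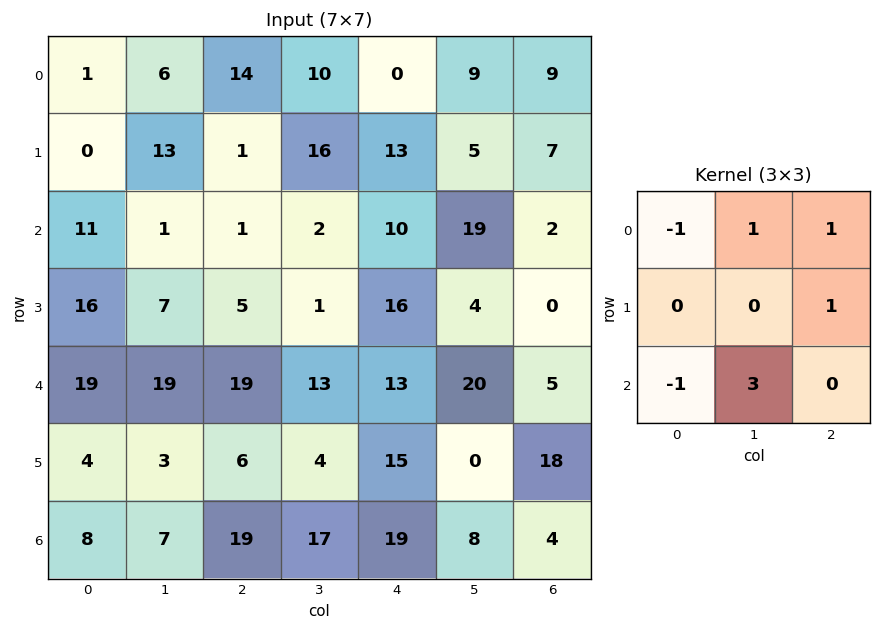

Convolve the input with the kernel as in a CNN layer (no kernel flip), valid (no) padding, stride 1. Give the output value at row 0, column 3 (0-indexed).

The receptive field on the input at this output position is [10 0 9 / 16 13 5 / 2 10 19]. Elementwise product with the kernel and sum: 10·-1 + 0·1 + 9·1 + 5·1 + 2·-1 + 10·3.

32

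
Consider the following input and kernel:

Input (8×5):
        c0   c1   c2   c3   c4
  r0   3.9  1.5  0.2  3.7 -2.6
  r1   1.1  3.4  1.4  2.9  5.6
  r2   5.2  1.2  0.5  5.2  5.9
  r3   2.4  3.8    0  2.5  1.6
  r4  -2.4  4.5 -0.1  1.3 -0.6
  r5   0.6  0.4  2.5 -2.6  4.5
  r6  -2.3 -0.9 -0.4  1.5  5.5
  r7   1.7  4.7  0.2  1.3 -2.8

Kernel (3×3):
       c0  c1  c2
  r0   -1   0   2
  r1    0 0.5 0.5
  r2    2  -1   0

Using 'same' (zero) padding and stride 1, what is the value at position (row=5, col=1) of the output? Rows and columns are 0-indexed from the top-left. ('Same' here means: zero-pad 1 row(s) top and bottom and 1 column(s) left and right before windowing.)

The receptive field on the zero-padded input at this output position is [-2.4 4.5 -0.1 / 0.6 0.4 2.5 / -2.3 -0.9 -0.4]. Elementwise product with the kernel and sum: -2.4·-1 + -0.1·2 + 0.4·0.5 + 2.5·0.5 + -2.3·2 + -0.9·-1.

-0.05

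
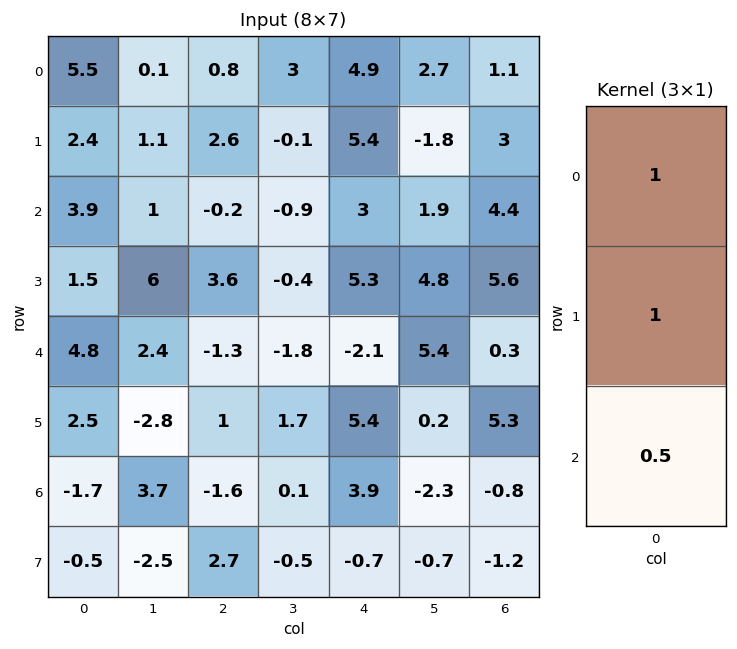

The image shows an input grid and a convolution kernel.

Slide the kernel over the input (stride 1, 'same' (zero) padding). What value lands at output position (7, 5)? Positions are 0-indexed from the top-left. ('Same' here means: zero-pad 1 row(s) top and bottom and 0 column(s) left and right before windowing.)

-3

The receptive field on the zero-padded input at this output position is [-2.3 / -0.7 / 0]. Elementwise product with the kernel and sum: -2.3·1 + -0.7·1 + 0·0.5.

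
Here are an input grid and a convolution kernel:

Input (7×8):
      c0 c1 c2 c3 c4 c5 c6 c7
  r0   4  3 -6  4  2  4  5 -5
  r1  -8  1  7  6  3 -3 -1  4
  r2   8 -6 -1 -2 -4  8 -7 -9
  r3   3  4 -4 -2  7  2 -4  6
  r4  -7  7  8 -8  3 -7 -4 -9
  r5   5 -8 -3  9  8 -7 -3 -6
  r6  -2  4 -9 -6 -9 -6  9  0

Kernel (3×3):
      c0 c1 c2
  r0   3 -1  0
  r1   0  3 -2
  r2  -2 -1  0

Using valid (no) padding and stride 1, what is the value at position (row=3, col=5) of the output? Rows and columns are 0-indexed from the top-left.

33

The receptive field on the input at this output position is [2 -4 6 / -7 -4 -9 / -7 -3 -6]. Elementwise product with the kernel and sum: 2·3 + -4·-1 + -4·3 + -9·-2 + -7·-2 + -3·-1.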